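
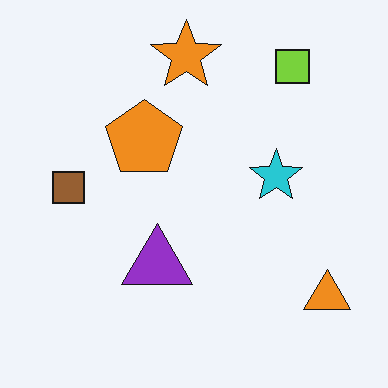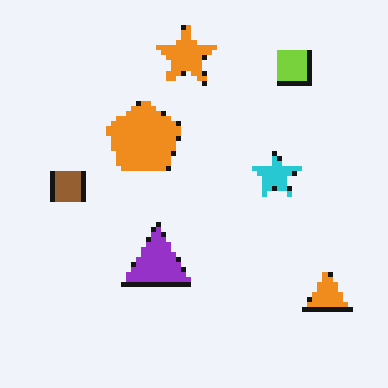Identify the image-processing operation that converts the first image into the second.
Mildly pixelated.

Shapes are reduced to large square blocks; fine edges and outlines are lost — a downscale-then-upscale (mosaic) effect.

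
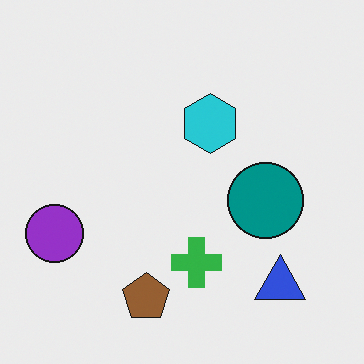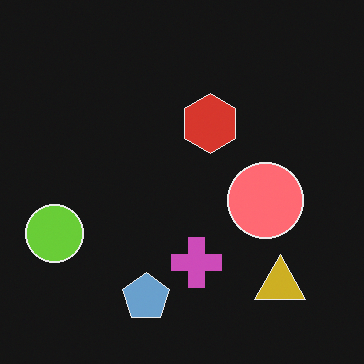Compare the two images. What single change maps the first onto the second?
The second image is the first color-inverted (negative).

The light background has become dark and every shape's color is its complement — a photographic negative.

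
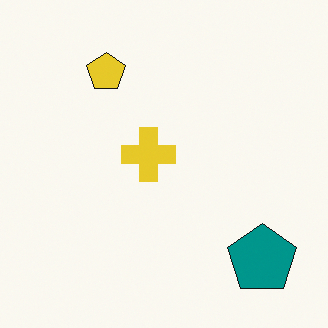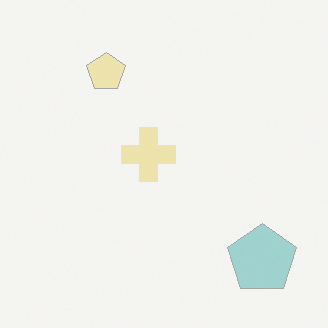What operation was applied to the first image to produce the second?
The image was given much lower contrast.

Tones are pushed toward mid-grey across the whole image — a global contrast change.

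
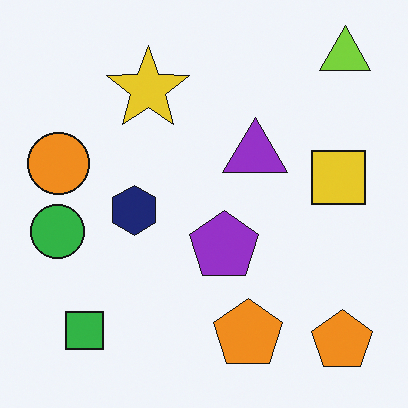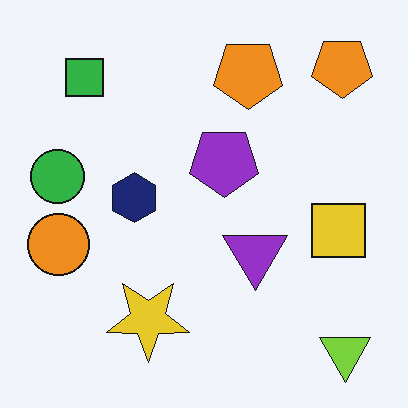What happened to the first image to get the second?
This is the original image flipped vertically (top ↔ bottom).

The lime triangle is in the top-right of the first image and the bottom-right of the second — shapes on opposite sides of the horizontal midline have swapped in a mirror flip.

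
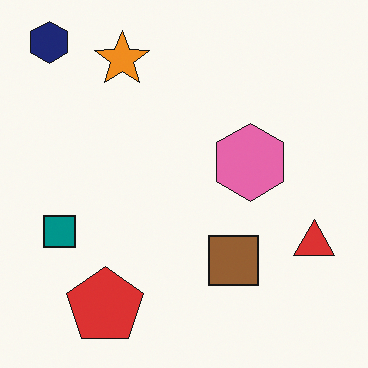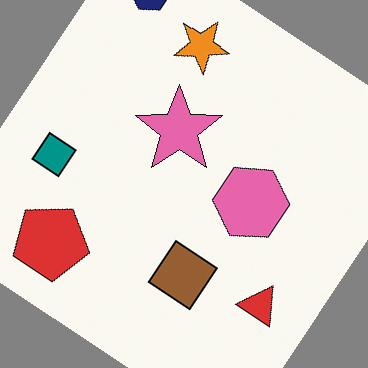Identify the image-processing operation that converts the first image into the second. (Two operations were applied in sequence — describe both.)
Rotated clockwise by a large amount — several tens of degrees, then overlaid with an additional pink star.

Every shape is tilted by the same angle and the image corners show triangular fill wedges — a whole-image rotation by a non-right angle. A pink star appears in the second image that is absent from the first.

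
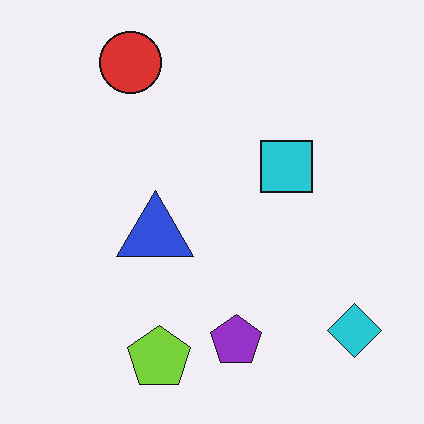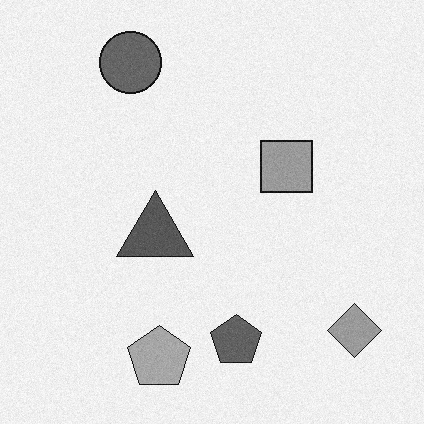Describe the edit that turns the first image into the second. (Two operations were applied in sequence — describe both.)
The transformation is: degraded with subtle gaussian noise, then converted to grayscale.

Random speckle covers the whole image, including the flat background. All color is removed — every shape is now a shade of grey.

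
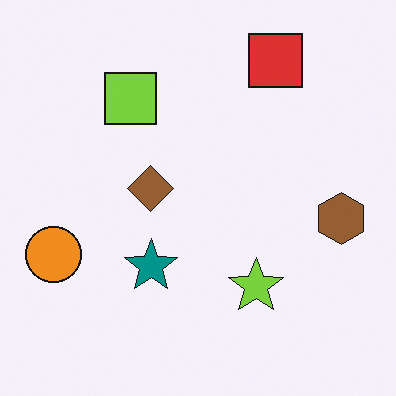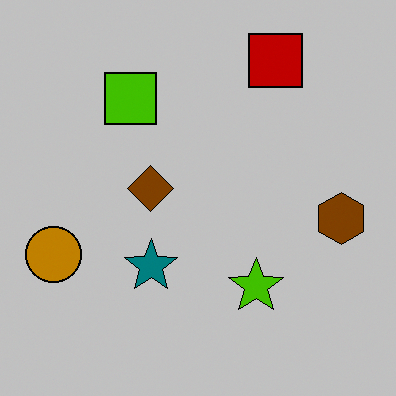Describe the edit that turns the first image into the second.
This is the original image heavily posterized to just a handful of flat colors.

Each flat color has snapped to a coarser quantized level — most visibly, the near-white background has dropped to a flat grey.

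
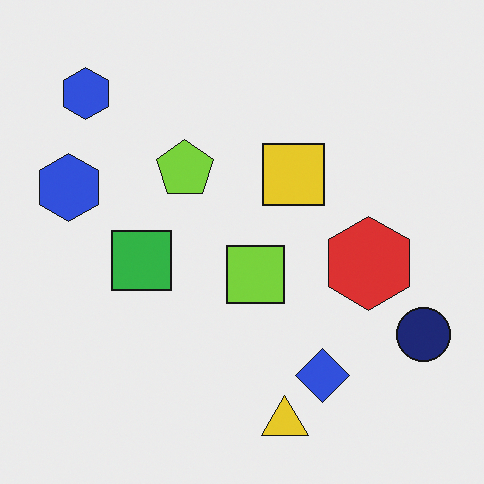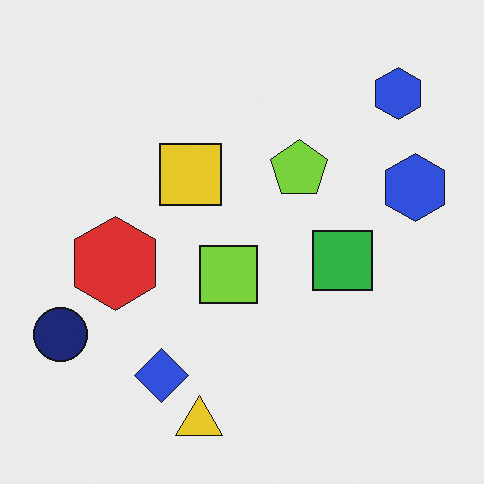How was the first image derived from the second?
Flipped horizontally (left ↔ right).

The navy circle is in the bottom-left of the second image and the bottom-right of the first — shapes on opposite sides of the vertical midline have swapped in a mirror flip.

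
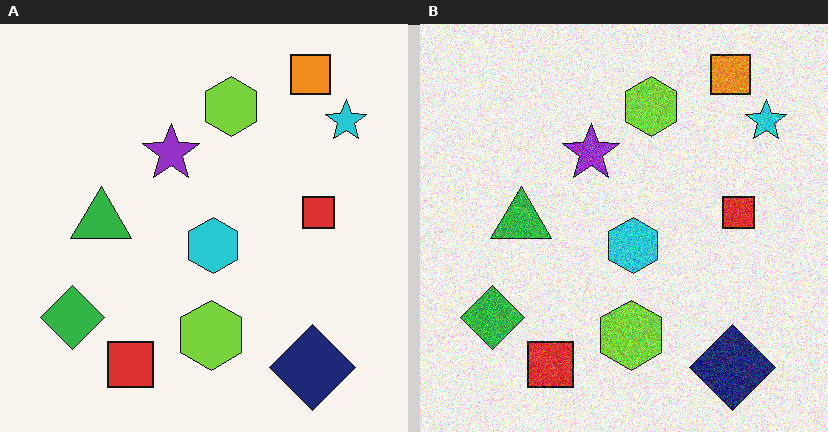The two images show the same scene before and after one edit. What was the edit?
It was degraded with strong gaussian noise.

Random speckle covers the whole image, including the flat background.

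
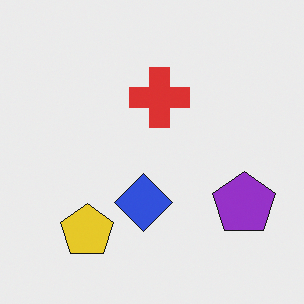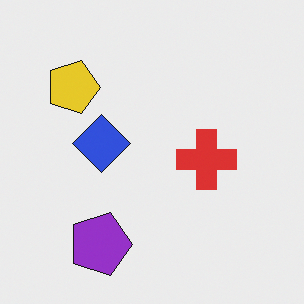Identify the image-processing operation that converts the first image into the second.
The image was rotated 90° clockwise.

The purple pentagon sits in the bottom-right of the first image and the bottom-left of the second — consistent with a whole-image 90° clockwise rotation.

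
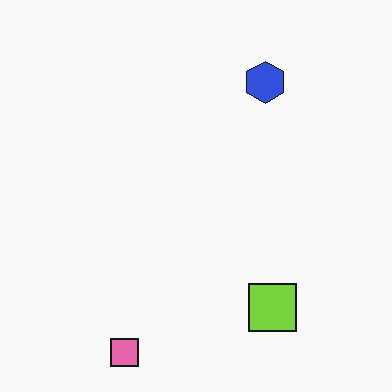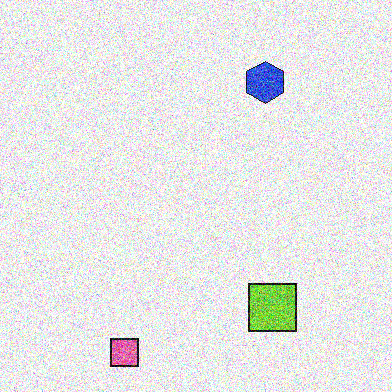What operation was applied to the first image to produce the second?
The second image is the first degraded with heavy additive noise.

Random speckle covers the whole image, including the flat background.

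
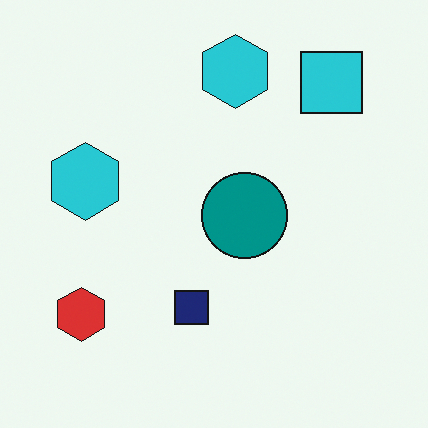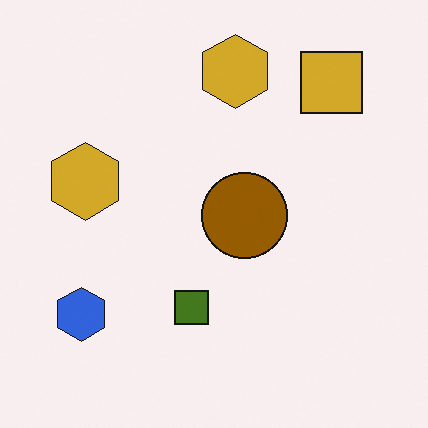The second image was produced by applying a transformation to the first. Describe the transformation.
Hue-shifted by a large amount.

Every shape's color has rotated by the same amount around the hue wheel — a uniform hue shift.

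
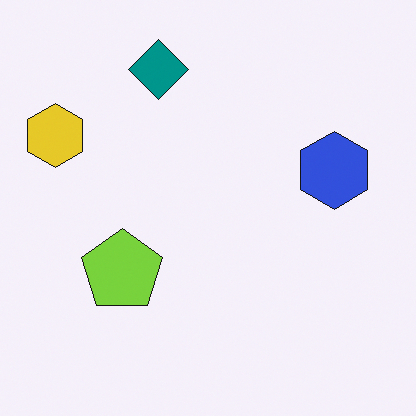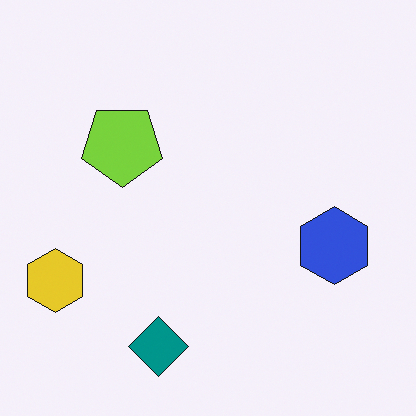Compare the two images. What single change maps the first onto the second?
The second image is the first flipped vertically (top ↔ bottom).

The teal diamond is in the top of the first image and the bottom of the second — shapes on opposite sides of the horizontal midline have swapped in a mirror flip.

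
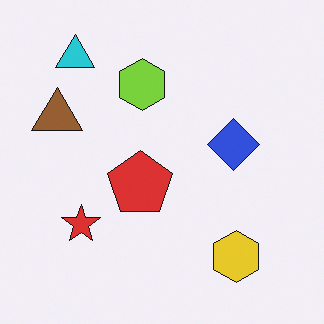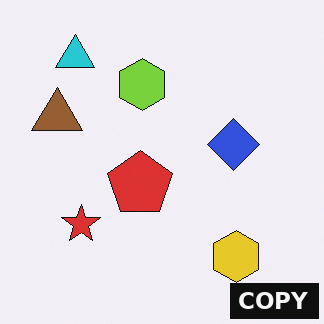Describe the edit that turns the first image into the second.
The transformation is: watermarked with the text "COPY" in the lower-right corner.

A dark label reading "COPY" appears in the lower-right corner.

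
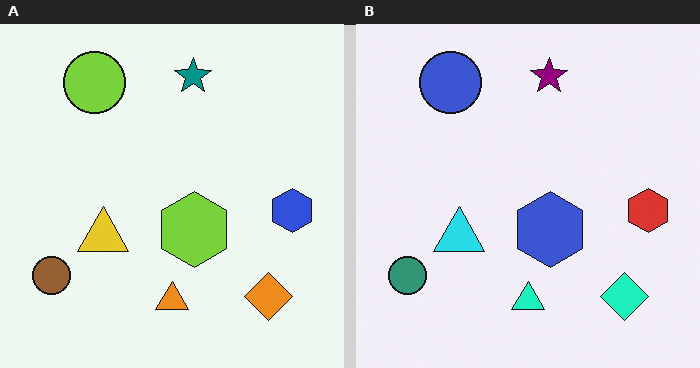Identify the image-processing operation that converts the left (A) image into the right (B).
Hue-shifted by a moderate amount.

Every shape's color has rotated by the same amount around the hue wheel — a uniform hue shift.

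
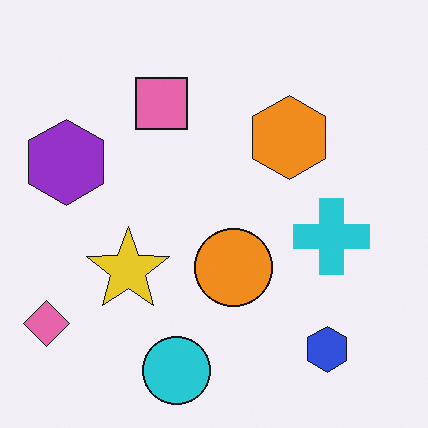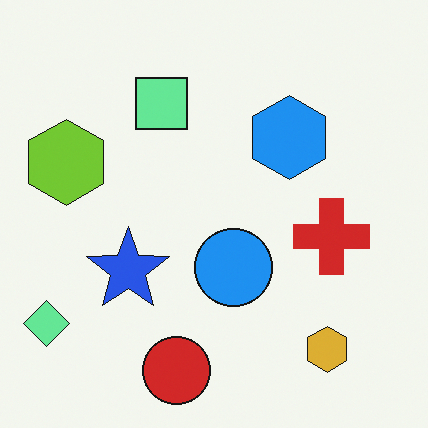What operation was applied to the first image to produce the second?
It was hue-shifted through roughly half the color wheel.

Every shape's color has rotated by the same amount around the hue wheel — a uniform hue shift.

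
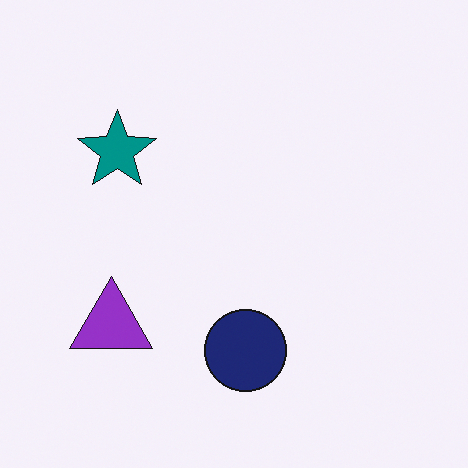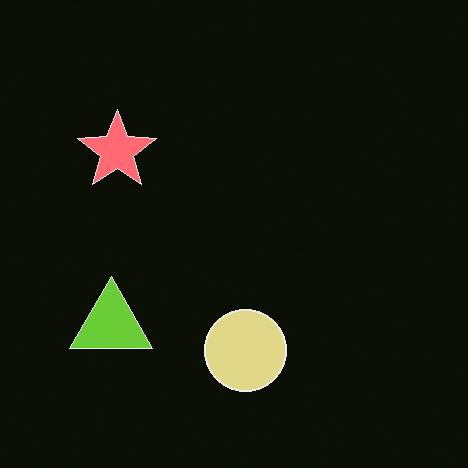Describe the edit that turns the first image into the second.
The transformation is: color-inverted (negative).

The light background has become dark and every shape's color is its complement — a photographic negative.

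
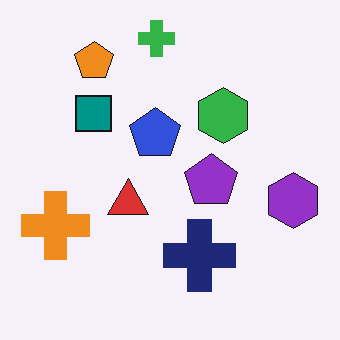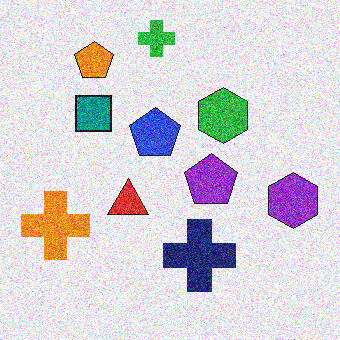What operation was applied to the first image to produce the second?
The image was degraded with a thick layer of grain.

Random speckle covers the whole image, including the flat background.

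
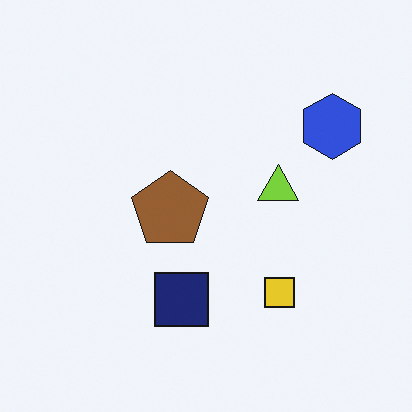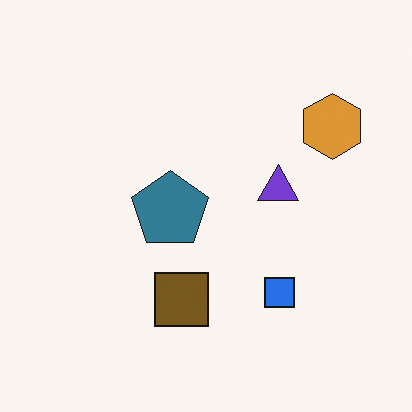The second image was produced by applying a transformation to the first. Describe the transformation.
It was hue-shifted by a large amount.

Every shape's color has rotated by the same amount around the hue wheel — a uniform hue shift.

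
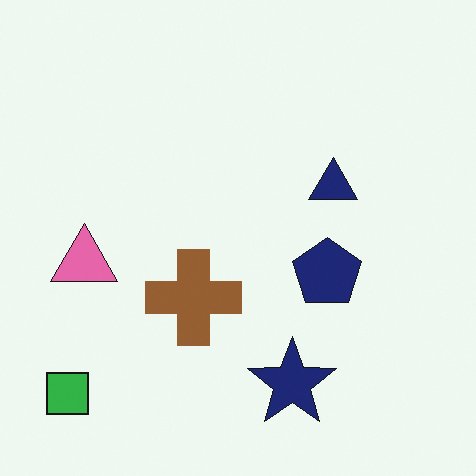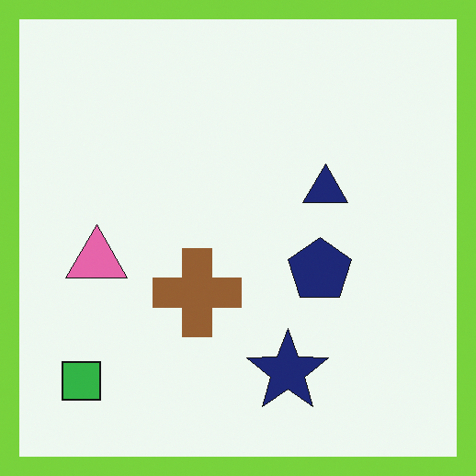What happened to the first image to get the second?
The second image is the first framed with a lime border.

A solid lime frame runs around the edge of the second image, with the content slightly shrunk inside it.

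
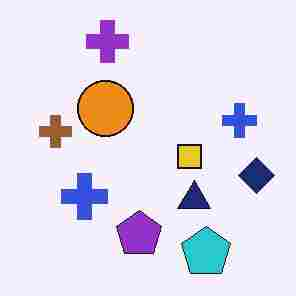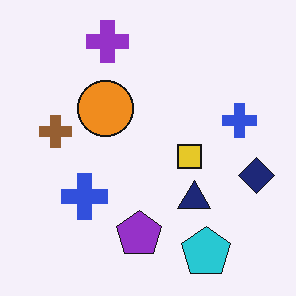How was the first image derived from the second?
This is the original image degraded with heavy JPEG compression.

Blocky 8×8 compression artifacts appear around shape edges and the flat background shows ringing — characteristic JPEG degradation.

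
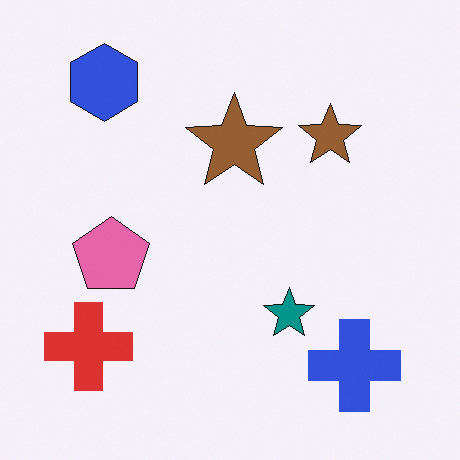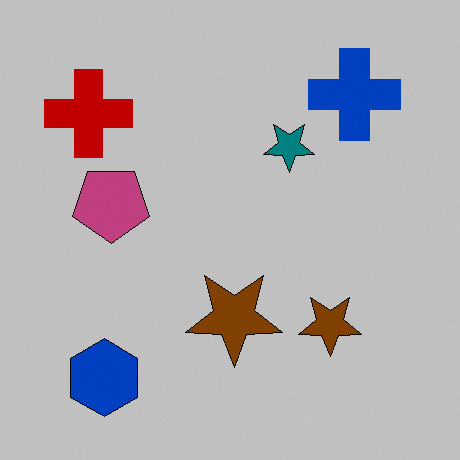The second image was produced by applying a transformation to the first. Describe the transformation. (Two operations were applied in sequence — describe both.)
The image was heavily posterized to just a handful of flat colors, then flipped vertically (top ↔ bottom).

Each flat color has snapped to a coarser quantized level — most visibly, the near-white background has dropped to a flat grey. The blue hexagon is in the top-left of the first image and the bottom-left of the second — shapes on opposite sides of the horizontal midline have swapped in a mirror flip.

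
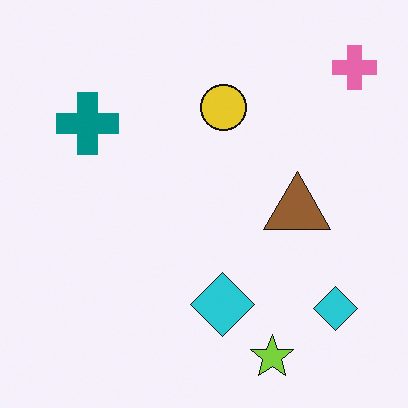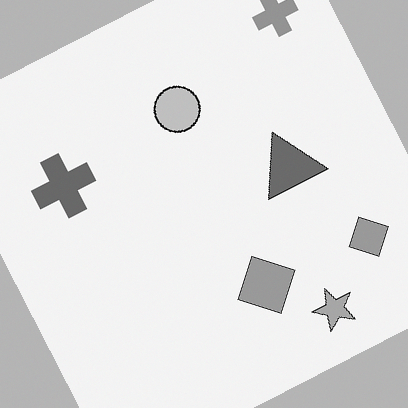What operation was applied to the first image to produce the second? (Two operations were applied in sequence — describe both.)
Converted to grayscale, then rotated counter-clockwise by a moderate amount.

All color is removed — every shape is now a shade of grey. Every shape is tilted by the same angle and the image corners show triangular fill wedges — a whole-image rotation by a non-right angle.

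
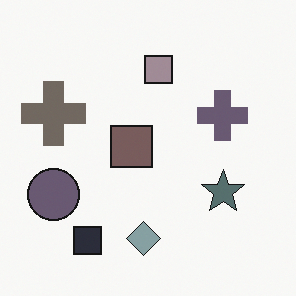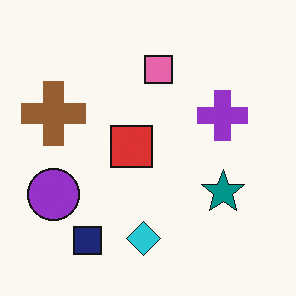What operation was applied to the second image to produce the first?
The first image is the second made much more muted (saturation change).

All colors are more muted and greyish — a global saturation change.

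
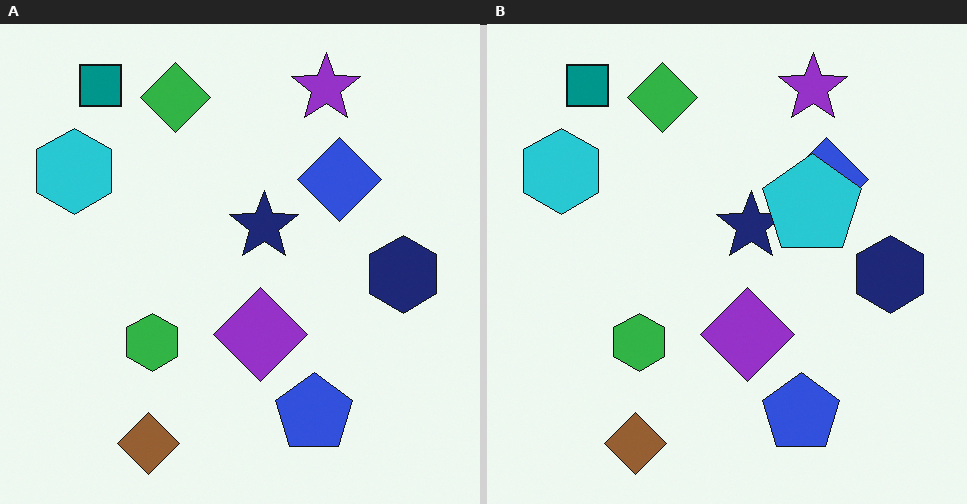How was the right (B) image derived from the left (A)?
The image was overlaid with an additional cyan pentagon.

A cyan pentagon appears in the right (B) image that is absent from the left (A).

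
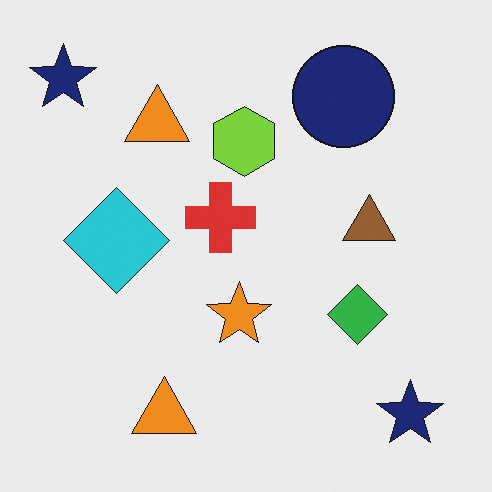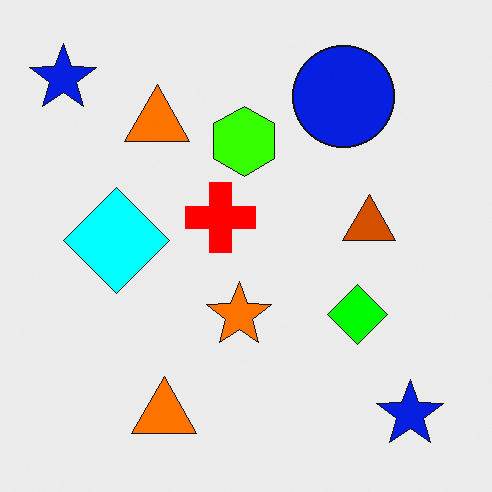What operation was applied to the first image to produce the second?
Made much more vivid (saturation change).

All colors are more vivid — a global saturation change.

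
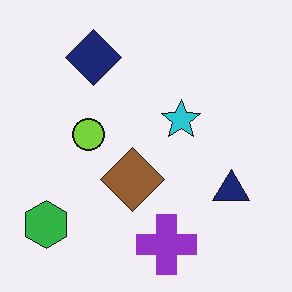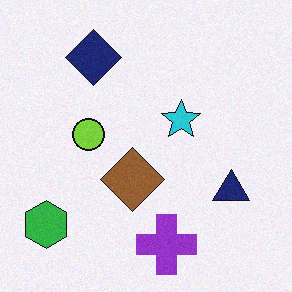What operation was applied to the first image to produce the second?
The transformation is: degraded with light additive noise.

Random speckle covers the whole image, including the flat background.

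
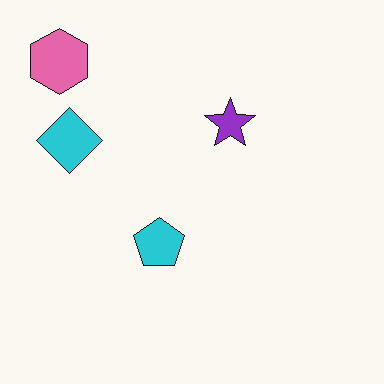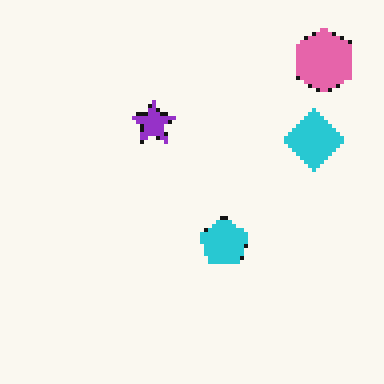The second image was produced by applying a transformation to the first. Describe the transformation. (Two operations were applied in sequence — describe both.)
Flipped horizontally (left ↔ right), then lightly pixelated (a mild mosaic effect).

The pink hexagon is in the top-left of the first image and the top-right of the second — shapes on opposite sides of the vertical midline have swapped in a mirror flip. Shapes are reduced to large square blocks; fine edges and outlines are lost — a downscale-then-upscale (mosaic) effect.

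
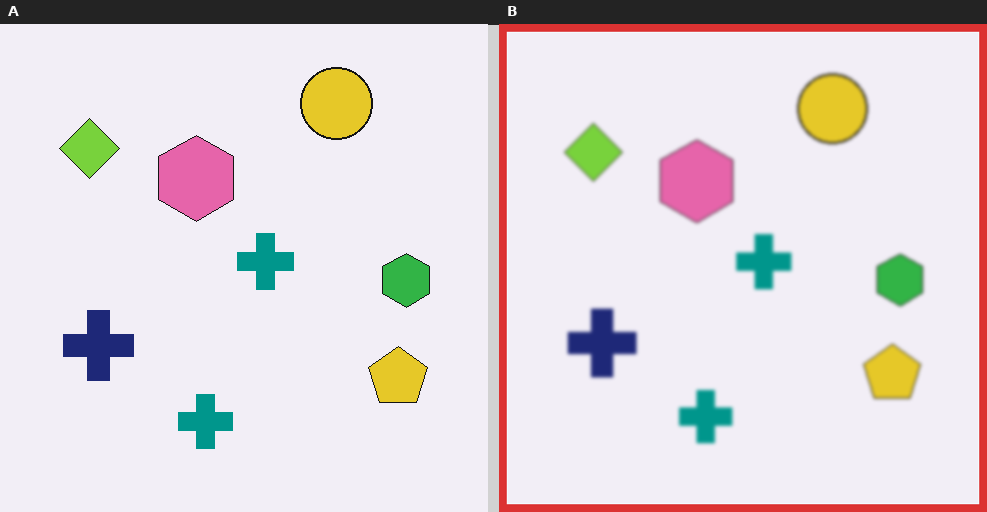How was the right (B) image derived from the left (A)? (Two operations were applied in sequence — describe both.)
Lightly blurred, then framed with a red border.

Shape edges and outlines are uniformly softened across the whole image. A solid red frame runs around the edge of the right (B) image, with the content slightly shrunk inside it.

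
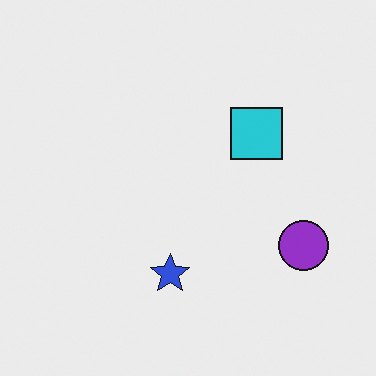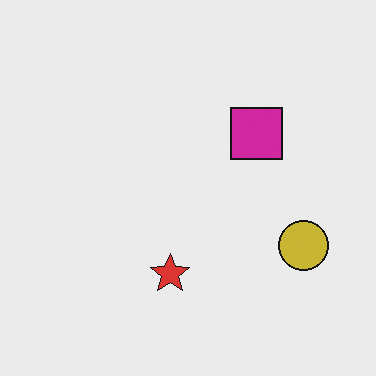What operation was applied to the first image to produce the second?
The transformation is: hue-shifted through roughly a third of the color wheel.

Every shape's color has rotated by the same amount around the hue wheel — a uniform hue shift.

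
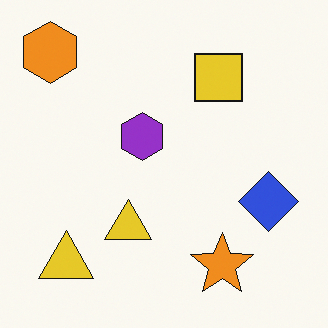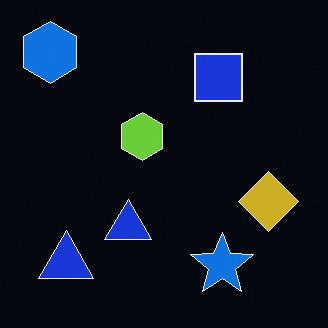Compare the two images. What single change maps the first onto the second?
The transformation is: color-inverted (negative).

The light background has become dark and every shape's color is its complement — a photographic negative.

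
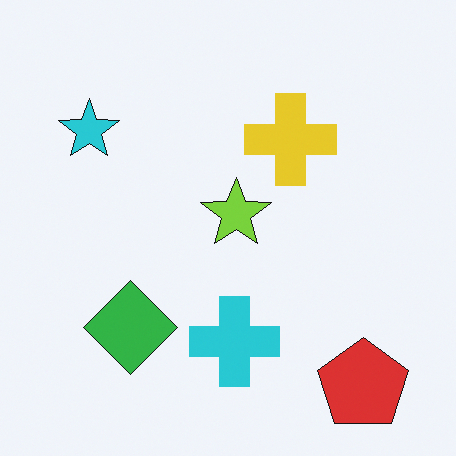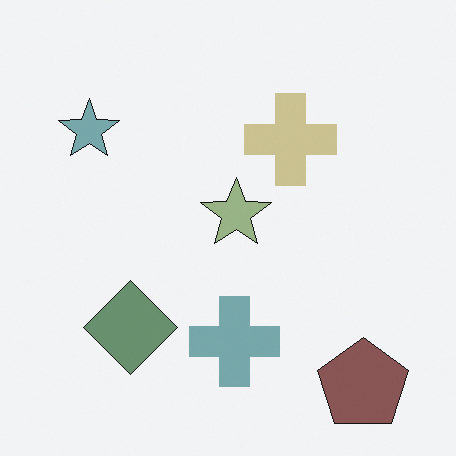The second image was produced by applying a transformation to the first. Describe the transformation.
The image was made much more muted (saturation change).

All colors are more muted and greyish — a global saturation change.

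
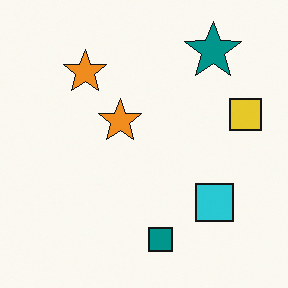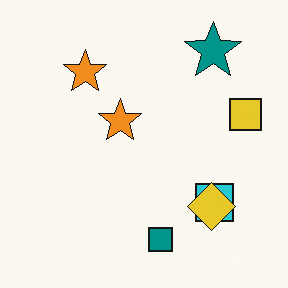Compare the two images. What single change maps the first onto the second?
Overlaid with an additional yellow diamond.

A yellow diamond appears in the second image that is absent from the first.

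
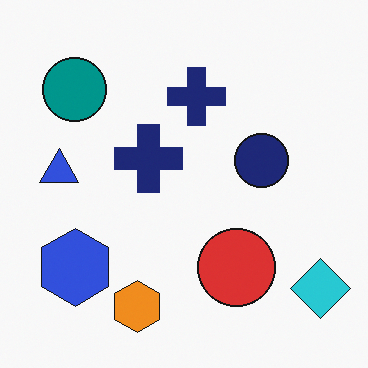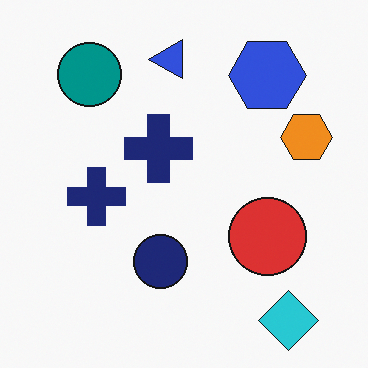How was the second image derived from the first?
It was transposed (reflected across the top-left ↔ bottom-right diagonal).

Shapes have swapped their row and column positions — what was in the top-right is now in the bottom-left — a diagonal reflection.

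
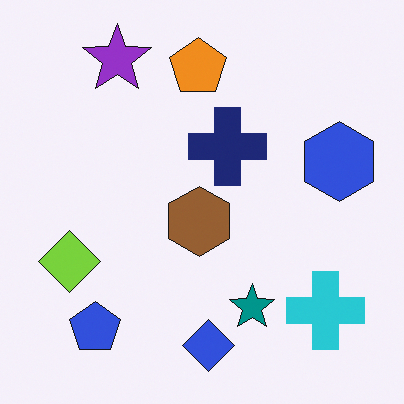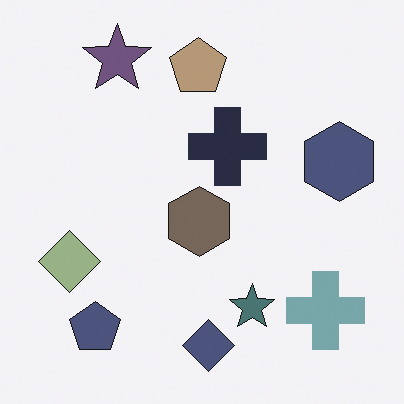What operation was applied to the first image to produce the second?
This is the original image heavily desaturated.

All colors are more muted and greyish — a global saturation change.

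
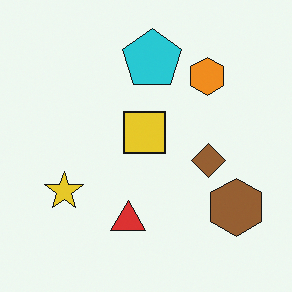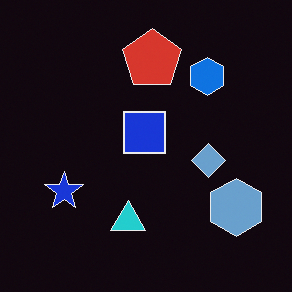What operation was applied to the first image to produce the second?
The transformation is: color-inverted (negative).

The light background has become dark and every shape's color is its complement — a photographic negative.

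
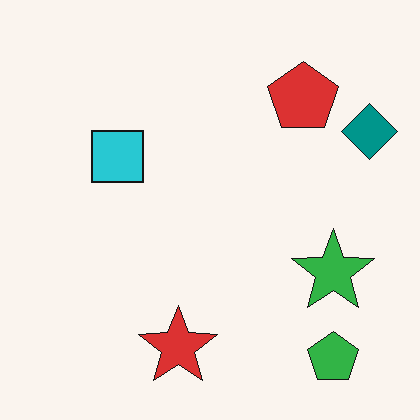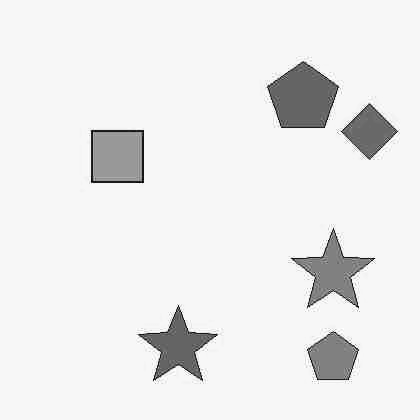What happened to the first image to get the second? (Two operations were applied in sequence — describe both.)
The image was degraded with heavy JPEG compression, then converted to grayscale.

Blocky 8×8 compression artifacts appear around shape edges and the flat background shows ringing — characteristic JPEG degradation. All color is removed — every shape is now a shade of grey.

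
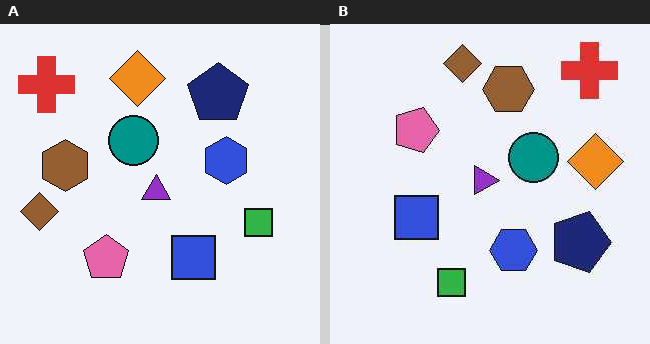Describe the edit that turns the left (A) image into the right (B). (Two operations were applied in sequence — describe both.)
The right (B) image is the left (A) rotated 90° clockwise, then JPEG-compressed with visible artifacts.

The red cross sits in the top-left of the left (A) image and the top-right of the right (B) — consistent with a whole-image 90° clockwise rotation. Blocky 8×8 compression artifacts appear around shape edges and the flat background shows ringing — characteristic JPEG degradation.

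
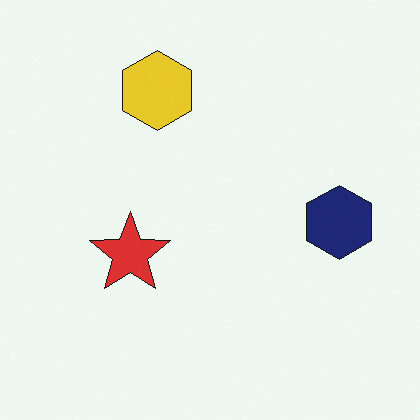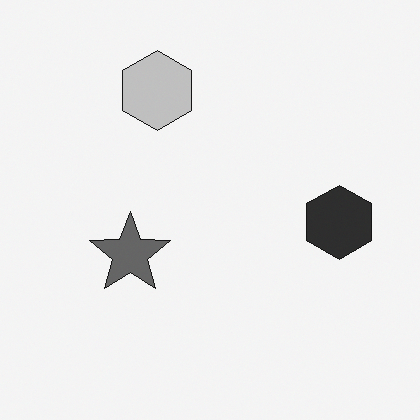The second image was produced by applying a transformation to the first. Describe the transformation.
The second image is the first converted to grayscale.

All color is removed — every shape is now a shade of grey.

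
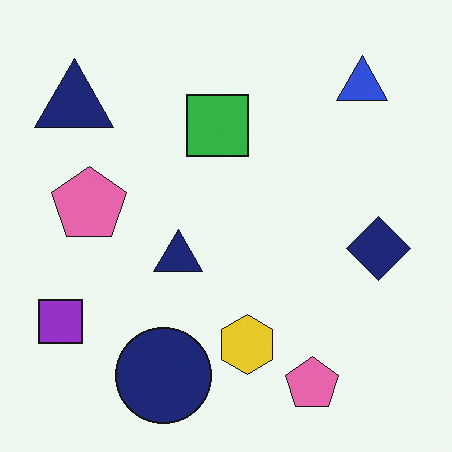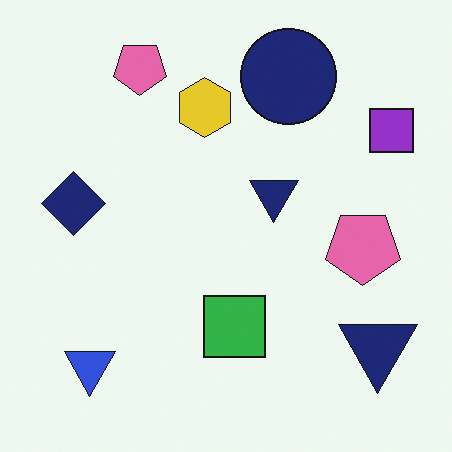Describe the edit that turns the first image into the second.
Rotated 180°.

The blue triangle sits in the top-right of the first image and the bottom-left of the second — consistent with a whole-image 180° rotation.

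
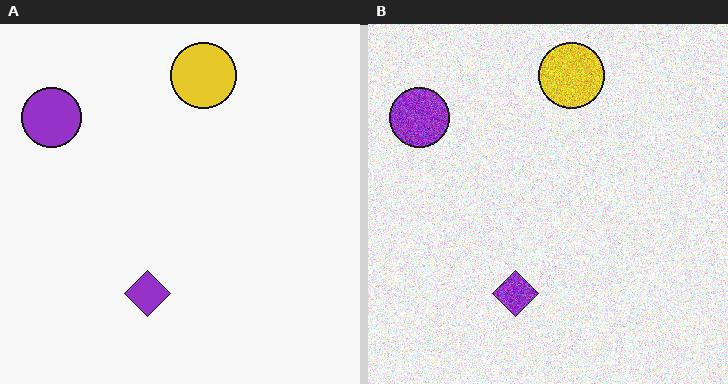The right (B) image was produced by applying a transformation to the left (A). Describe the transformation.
It was degraded with a thick layer of grain.

Random speckle covers the whole image, including the flat background.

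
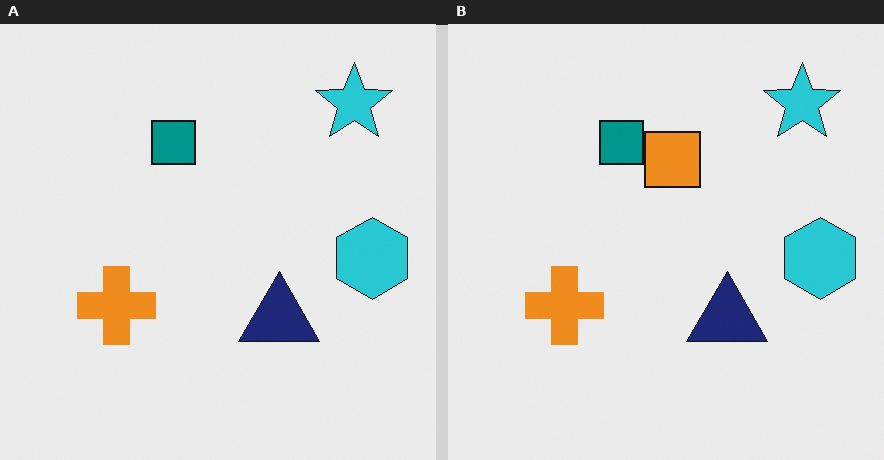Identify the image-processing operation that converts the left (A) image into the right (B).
This is the original image overlaid with an additional orange square.

An orange square appears in the right (B) image that is absent from the left (A).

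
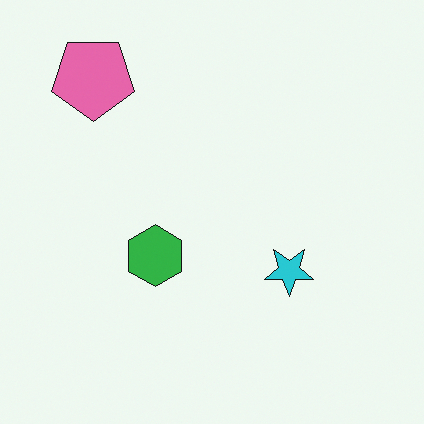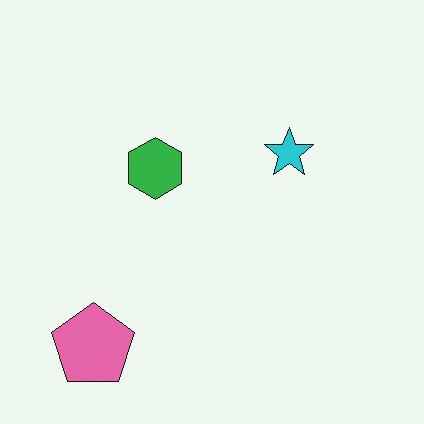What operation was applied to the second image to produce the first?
The image was flipped vertically (top ↔ bottom).

The pink pentagon is in the bottom-left of the second image and the top-left of the first — shapes on opposite sides of the horizontal midline have swapped in a mirror flip.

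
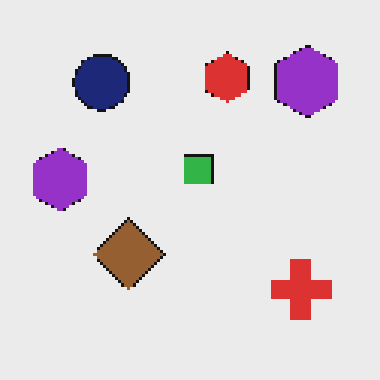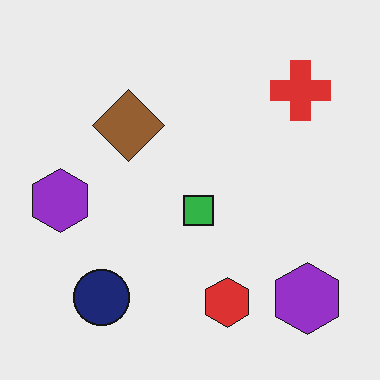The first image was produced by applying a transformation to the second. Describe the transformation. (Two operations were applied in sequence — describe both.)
Flipped vertically (top ↔ bottom), then mildly pixelated.

The red hexagon is in the bottom of the second image and the top of the first — shapes on opposite sides of the horizontal midline have swapped in a mirror flip. Shapes are reduced to large square blocks; fine edges and outlines are lost — a downscale-then-upscale (mosaic) effect.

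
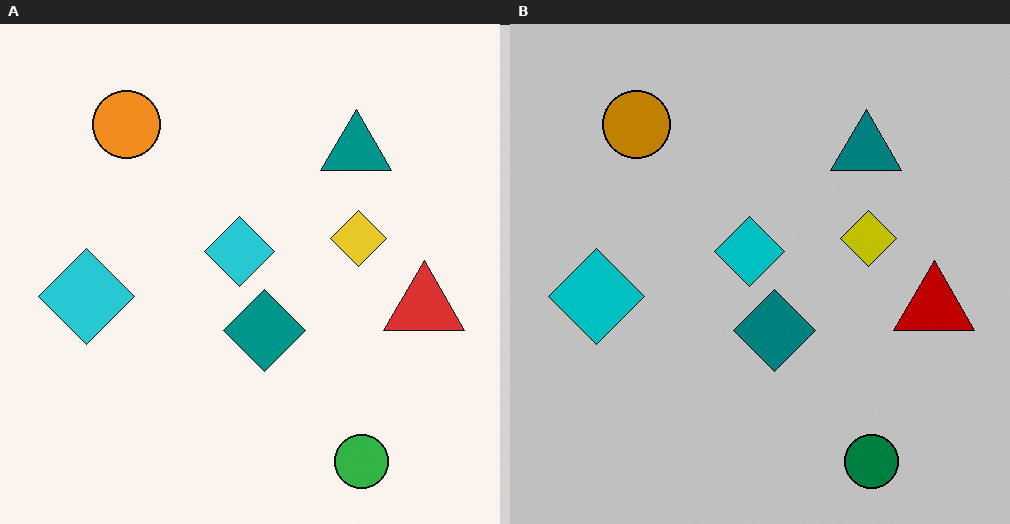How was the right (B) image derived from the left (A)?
The image was heavily posterized to just a handful of flat colors.

Each flat color has snapped to a coarser quantized level — most visibly, the near-white background has dropped to a flat grey.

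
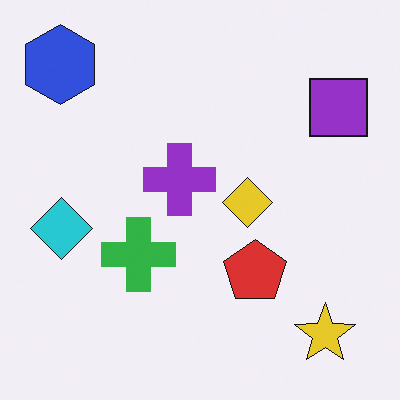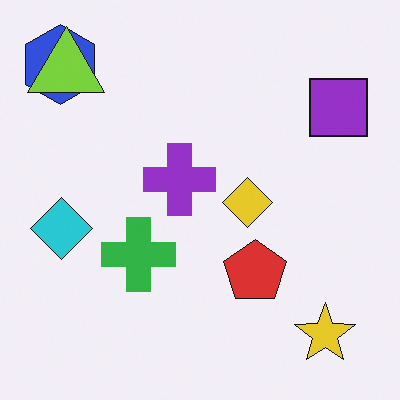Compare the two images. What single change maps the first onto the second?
Overlaid with an additional lime triangle.

A lime triangle appears in the second image that is absent from the first.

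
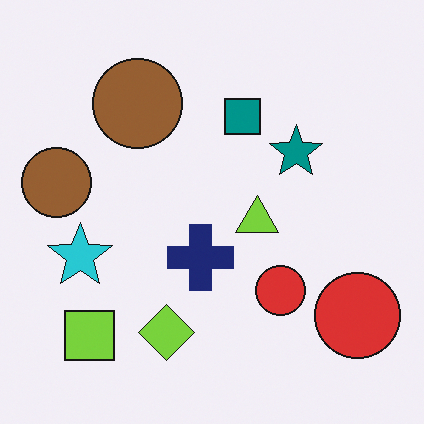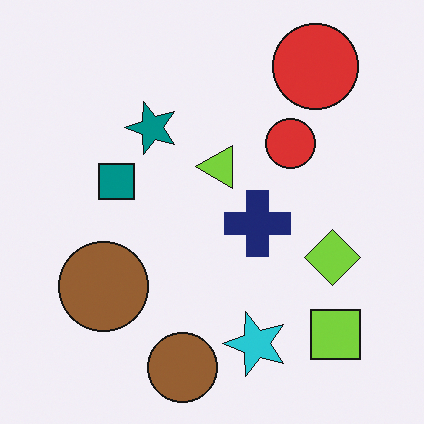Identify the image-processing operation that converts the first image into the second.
The transformation is: rotated 90° counter-clockwise.

The lime square sits in the bottom-left of the first image and the bottom-right of the second — consistent with a whole-image 90° counter-clockwise rotation.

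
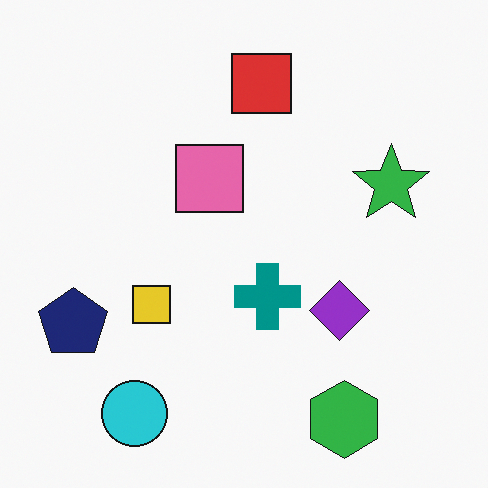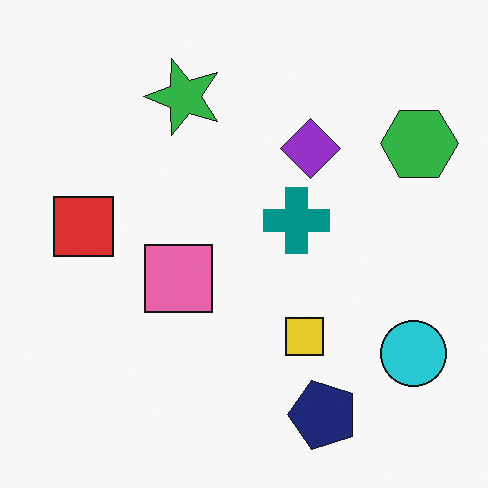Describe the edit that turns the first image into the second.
Rotated 90° counter-clockwise.

The cyan circle sits in the bottom-left of the first image and the bottom-right of the second — consistent with a whole-image 90° counter-clockwise rotation.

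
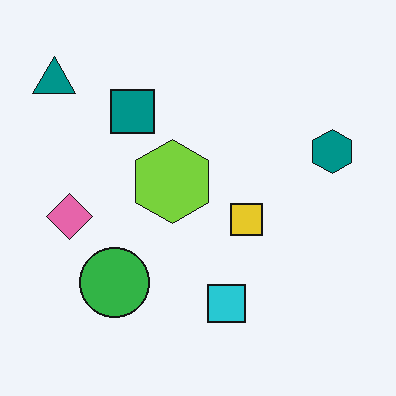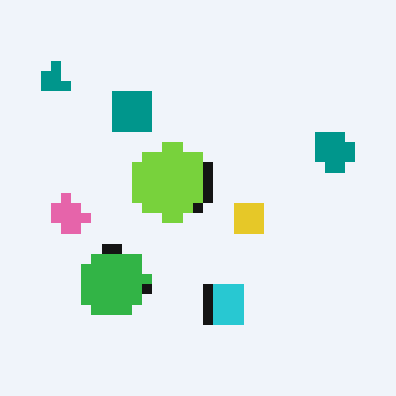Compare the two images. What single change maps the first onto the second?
Coarsely pixelated.

Shapes are reduced to large square blocks; fine edges and outlines are lost — a downscale-then-upscale (mosaic) effect.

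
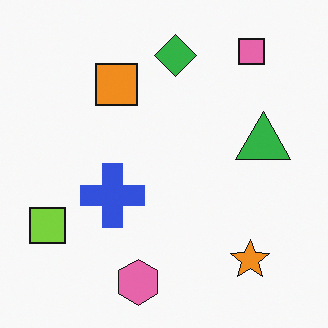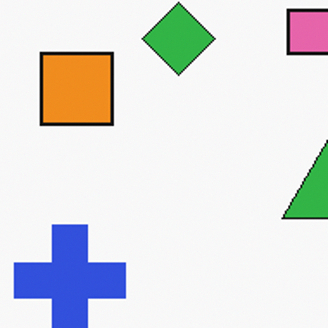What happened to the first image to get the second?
The transformation is: cropped to a noticeably smaller region and rescaled.

The visible shapes are larger and the field of view is narrower; shapes near the original edges may be partly or wholly outside the frame — a crop-and-rescale.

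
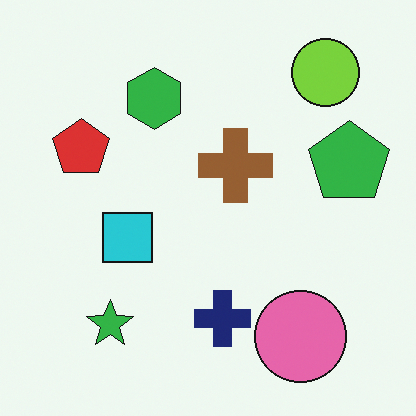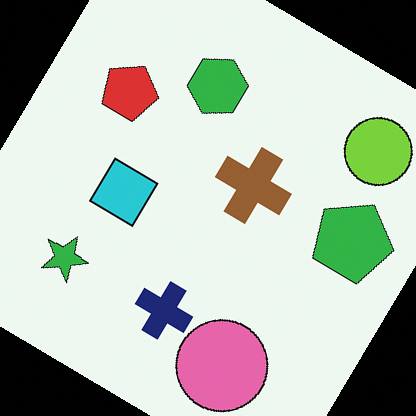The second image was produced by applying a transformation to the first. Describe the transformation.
It was rotated clockwise by a large amount — several tens of degrees.

Every shape is tilted by the same angle and the image corners show triangular fill wedges — a whole-image rotation by a non-right angle.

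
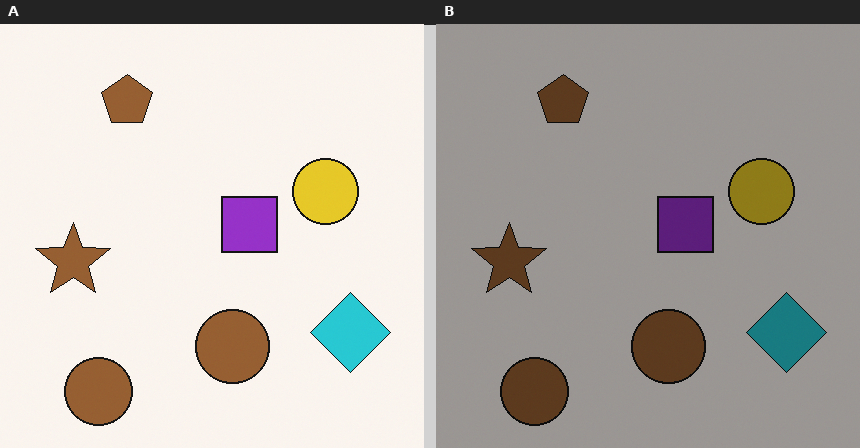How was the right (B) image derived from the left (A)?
It was darkened a lot.

Every pixel — background and shapes alike — is uniformly darkened.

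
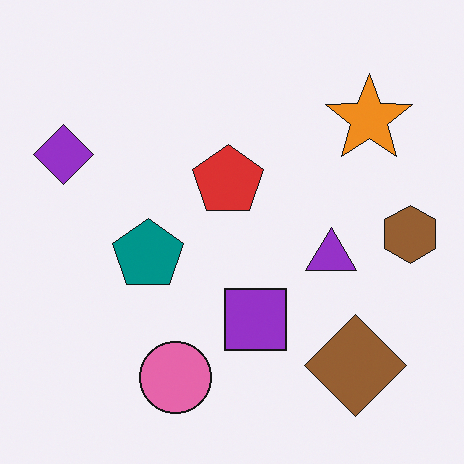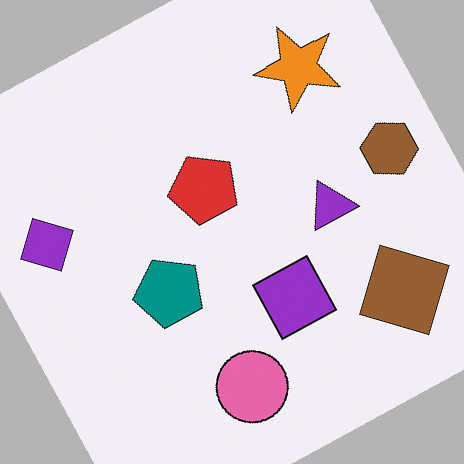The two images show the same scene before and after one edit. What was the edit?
Rotated counter-clockwise by a moderate amount.

Every shape is tilted by the same angle and the image corners show triangular fill wedges — a whole-image rotation by a non-right angle.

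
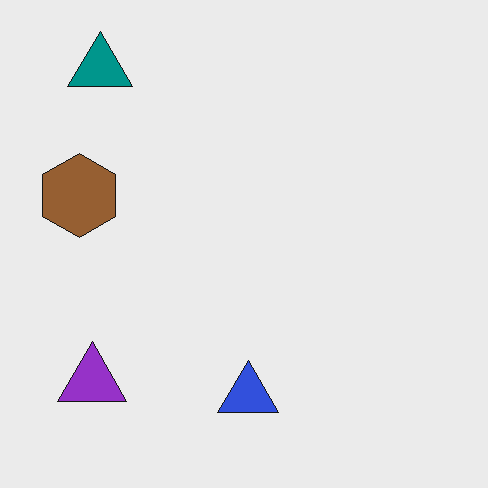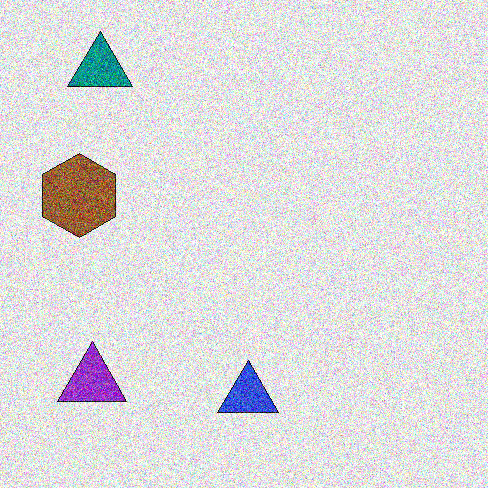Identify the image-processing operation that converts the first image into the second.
The second image is the first degraded with strong gaussian noise.

Random speckle covers the whole image, including the flat background.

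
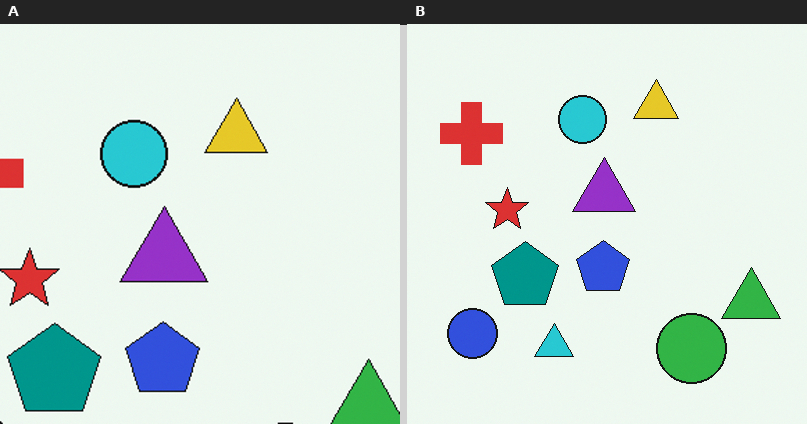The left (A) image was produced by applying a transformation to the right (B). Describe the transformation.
The image was cropped to a modestly smaller region and rescaled.

The visible shapes are larger and the field of view is narrower; shapes near the original edges may be partly or wholly outside the frame — a crop-and-rescale.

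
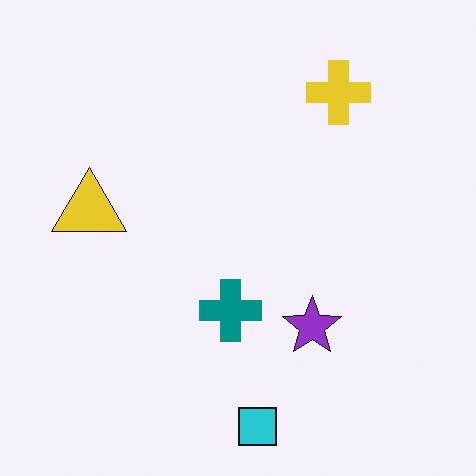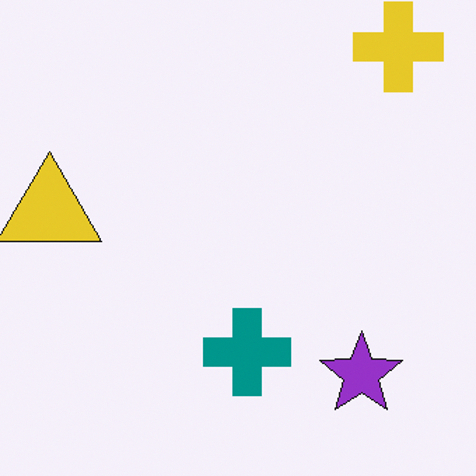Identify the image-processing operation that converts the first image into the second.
The image was cropped slightly and scaled back up.

The visible shapes are larger and the field of view is narrower; shapes near the original edges may be partly or wholly outside the frame — a crop-and-rescale.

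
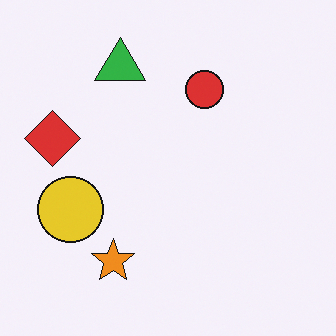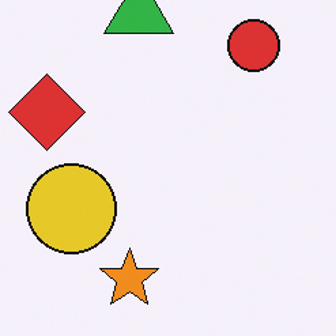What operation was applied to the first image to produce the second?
This is the original image cropped slightly and scaled back up.

The visible shapes are larger and the field of view is narrower; shapes near the original edges may be partly or wholly outside the frame — a crop-and-rescale.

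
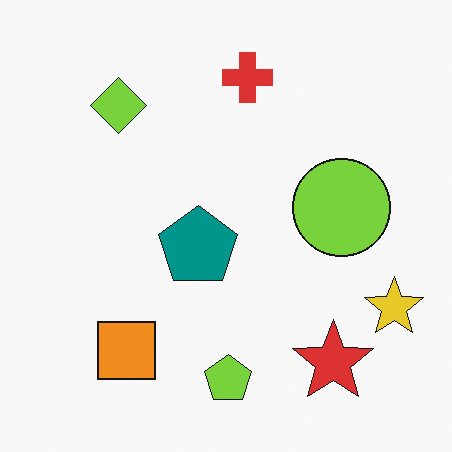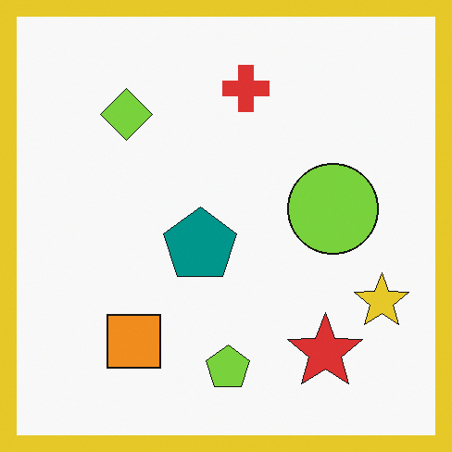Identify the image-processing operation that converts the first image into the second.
The transformation is: framed with a yellow border.

A solid yellow frame runs around the edge of the second image, with the content slightly shrunk inside it.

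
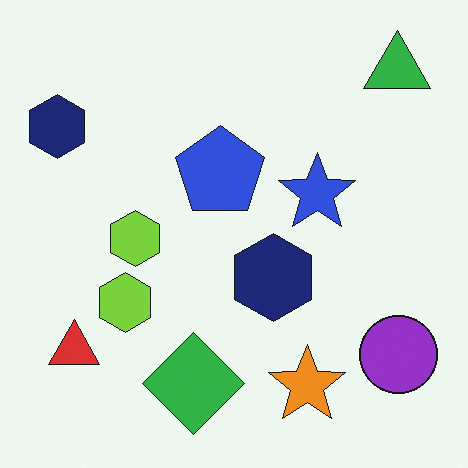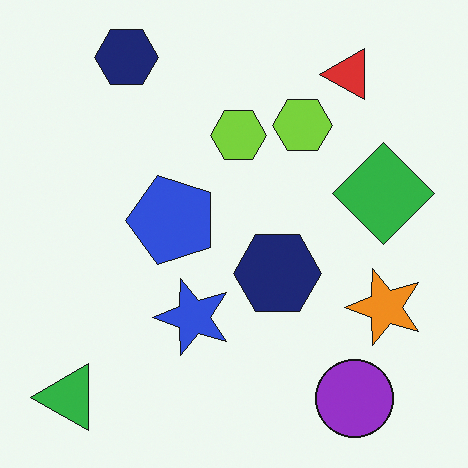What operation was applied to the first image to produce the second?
Transposed (reflected across the top-left ↔ bottom-right diagonal).

Shapes have swapped their row and column positions — what was in the top-right is now in the bottom-left — a diagonal reflection.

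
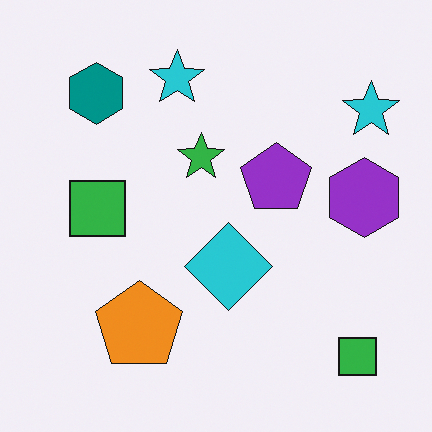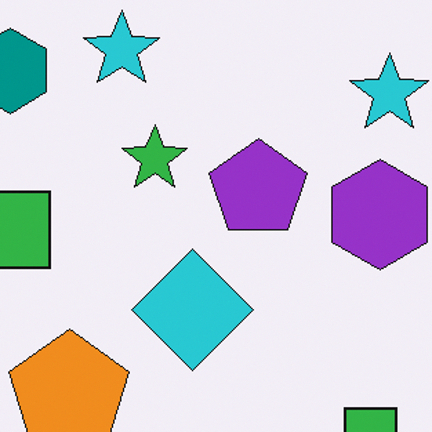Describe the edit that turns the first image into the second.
Cropped slightly and scaled back up.

The visible shapes are larger and the field of view is narrower; shapes near the original edges may be partly or wholly outside the frame — a crop-and-rescale.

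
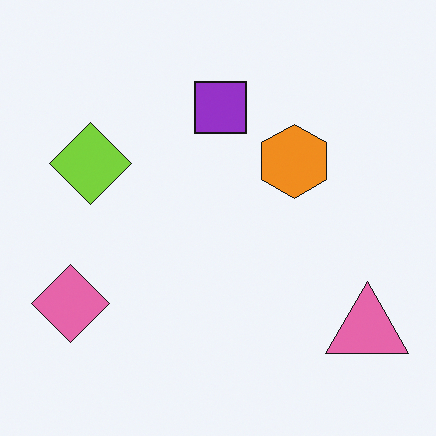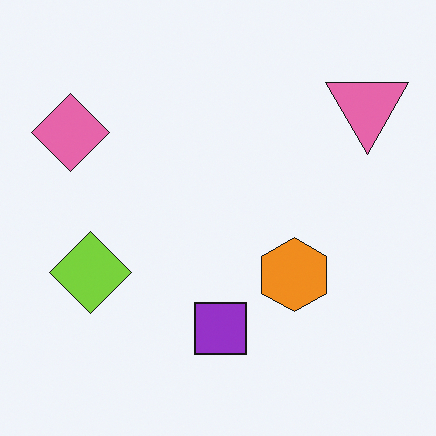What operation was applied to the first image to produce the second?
The image was flipped vertically (top ↔ bottom).

The pink triangle is in the bottom-right of the first image and the top-right of the second — shapes on opposite sides of the horizontal midline have swapped in a mirror flip.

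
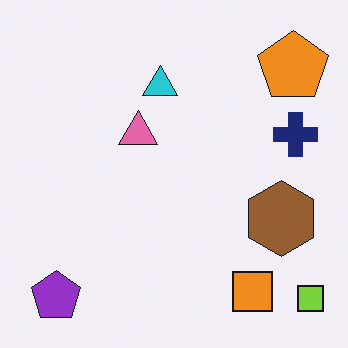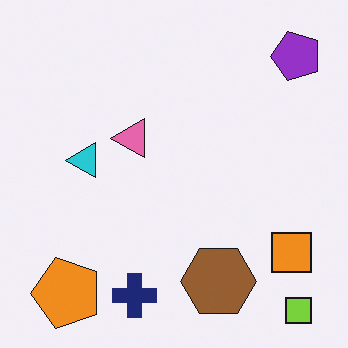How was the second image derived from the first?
The image was transposed (reflected across the top-left ↔ bottom-right diagonal).

Shapes have swapped their row and column positions — what was in the top-right is now in the bottom-left — a diagonal reflection.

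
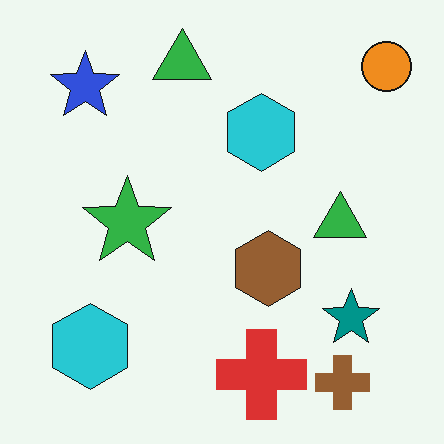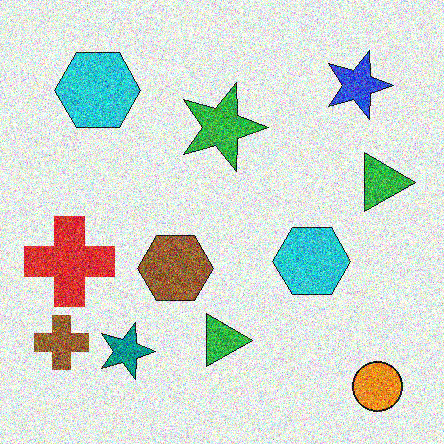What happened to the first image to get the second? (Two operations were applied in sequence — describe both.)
It was rotated 90° clockwise, then degraded with heavy additive noise.

The orange circle sits in the top-right of the first image and the bottom-right of the second — consistent with a whole-image 90° clockwise rotation. Random speckle covers the whole image, including the flat background.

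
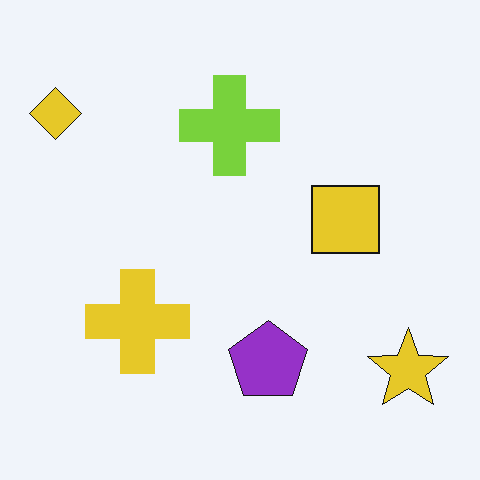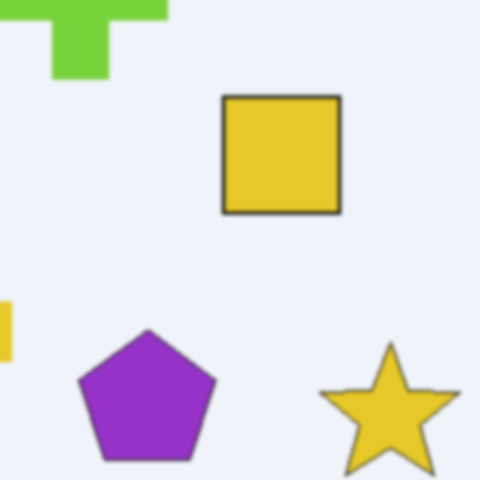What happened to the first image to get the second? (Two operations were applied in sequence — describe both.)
This is the original image cropped tightly and scaled back up, then lightly blurred.

The visible shapes are larger and the field of view is narrower; shapes near the original edges may be partly or wholly outside the frame — a crop-and-rescale. Shape edges and outlines are uniformly softened across the whole image.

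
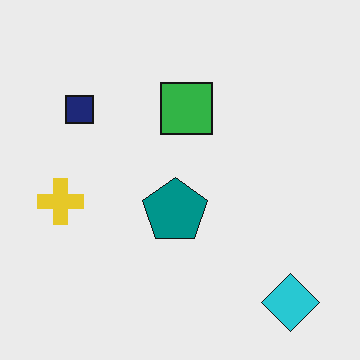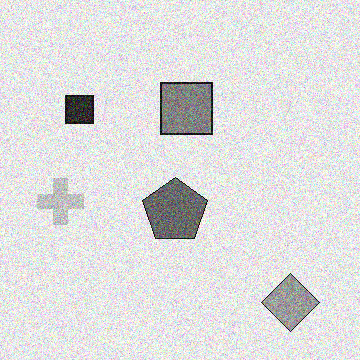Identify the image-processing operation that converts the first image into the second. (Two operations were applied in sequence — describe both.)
The image was converted to grayscale, then degraded with a thick layer of grain.

All color is removed — every shape is now a shade of grey. Random speckle covers the whole image, including the flat background.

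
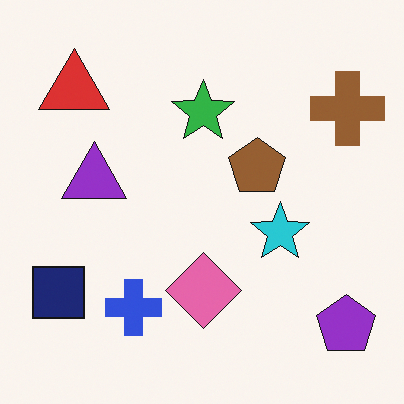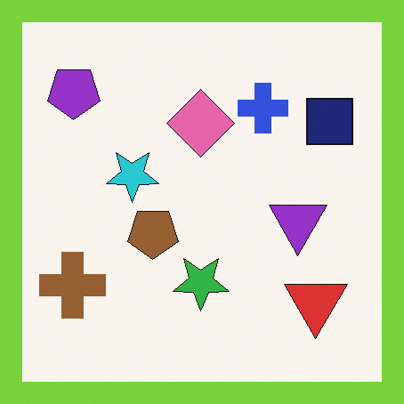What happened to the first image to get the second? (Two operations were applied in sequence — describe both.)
The second image is the first rotated 180°, then framed with a lime border.

The purple pentagon sits in the bottom-right of the first image and the top-left of the second — consistent with a whole-image 180° rotation. A solid lime frame runs around the edge of the second image, with the content slightly shrunk inside it.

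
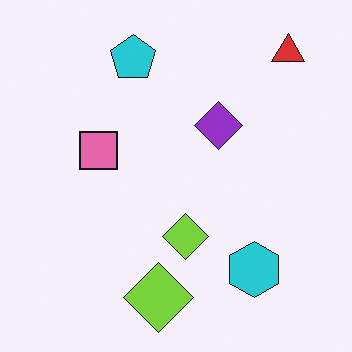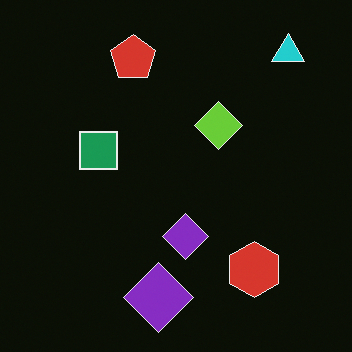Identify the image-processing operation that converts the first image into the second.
The image was color-inverted (negative).

The light background has become dark and every shape's color is its complement — a photographic negative.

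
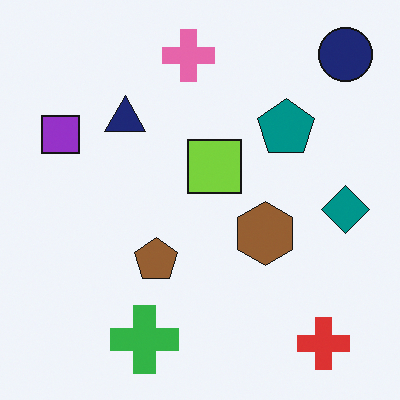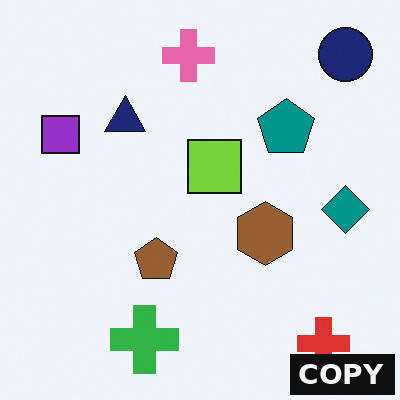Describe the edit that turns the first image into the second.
This is the original image watermarked with the text "COPY" in the lower-right corner.

A dark label reading "COPY" appears in the lower-right corner.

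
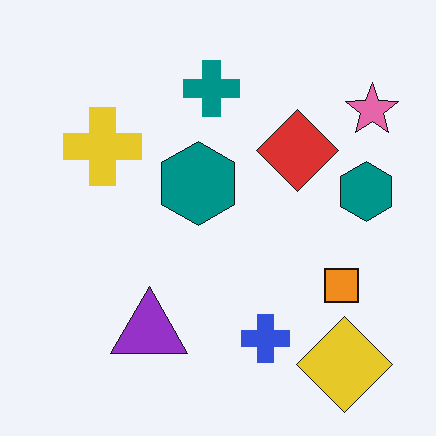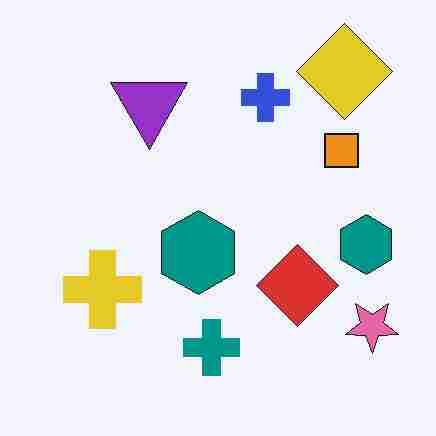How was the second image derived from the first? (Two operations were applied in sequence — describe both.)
It was flipped vertically (top ↔ bottom), then degraded with heavy JPEG compression.

The yellow diamond is in the bottom-right of the first image and the top-right of the second — shapes on opposite sides of the horizontal midline have swapped in a mirror flip. Blocky 8×8 compression artifacts appear around shape edges and the flat background shows ringing — characteristic JPEG degradation.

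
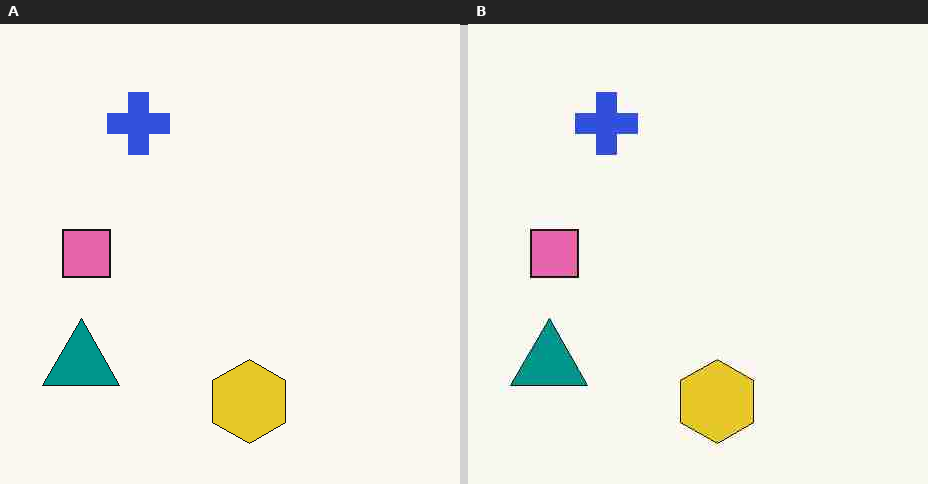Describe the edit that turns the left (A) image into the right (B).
It was heavily JPEG-compressed with obvious blocking artifacts.

Blocky 8×8 compression artifacts appear around shape edges and the flat background shows ringing — characteristic JPEG degradation.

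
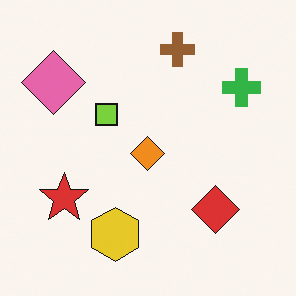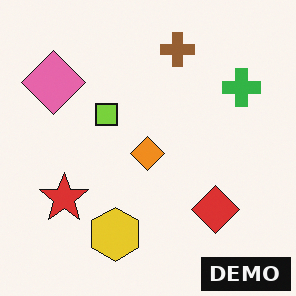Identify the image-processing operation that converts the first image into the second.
The second image is the first watermarked with the text "DEMO" in the lower-right corner.

A dark label reading "DEMO" appears in the lower-right corner.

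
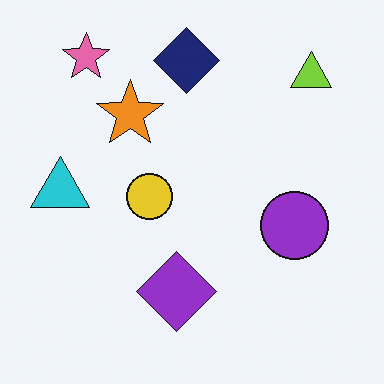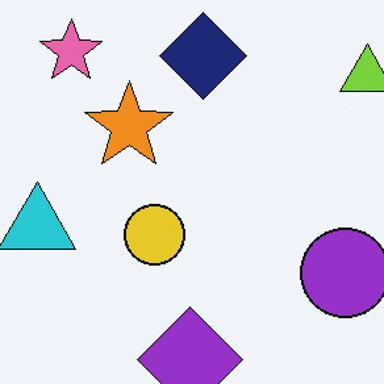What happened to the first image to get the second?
The second image is the first cropped slightly and scaled back up.

The visible shapes are larger and the field of view is narrower; shapes near the original edges may be partly or wholly outside the frame — a crop-and-rescale.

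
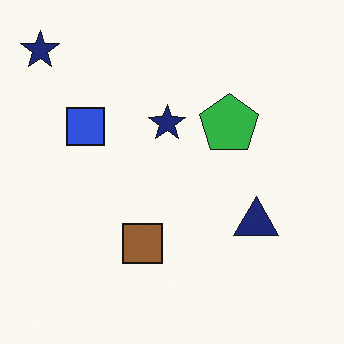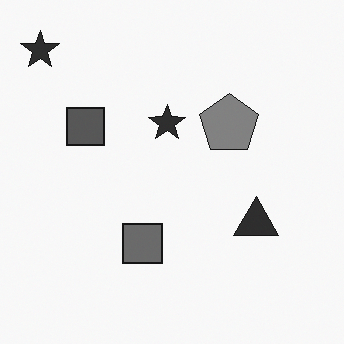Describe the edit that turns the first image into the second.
The image was converted to grayscale.

All color is removed — every shape is now a shade of grey.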